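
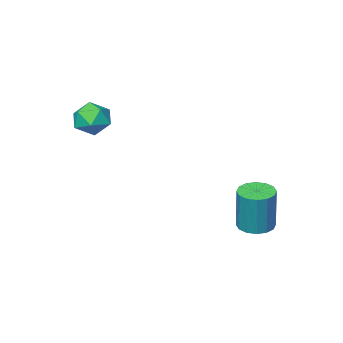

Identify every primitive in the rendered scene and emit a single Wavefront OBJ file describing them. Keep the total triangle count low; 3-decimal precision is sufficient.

v 1.208 -1.617 1.027
v 1.735 -1.989 0.393
v 1.505 -2.731 1.927
v 2.032 -3.103 1.293
v 2.288 -2.338 1.701
v 2.104 -1.649 1.145
v 1.136 -3.071 1.175
v 0.952 -2.382 0.619
v 1.69 -2.888 0.484
v 2.402 -2.434 0.81
v 0.838 -2.286 1.51
v 1.55 -1.832 1.836
v -2.965 2.517 -4.117
v -2.181 2.454 -4.182
v -1.99 2.719 -2.128
v -2.775 2.783 -2.063
v -2.259 2.853 -4.226
v -2.068 3.118 -2.172
v -2.526 3.162 -4.241
v -2.335 3.427 -2.187
v -2.911 3.298 -4.223
v -2.72 3.564 -2.169
v -3.311 3.225 -4.176
v -3.12 3.491 -2.122
v -3.618 2.963 -4.114
v -3.427 3.228 -2.06
v -3.75 2.581 -4.052
v -3.559 2.846 -1.998
v -3.672 2.182 -4.008
v -3.481 2.447 -1.954
v -3.405 1.873 -3.993
v -3.214 2.138 -1.939
v -3.02 1.736 -4.011
v -2.829 2.002 -1.957
v -2.62 1.809 -4.058
v -2.429 2.075 -2.004
v -2.313 2.072 -4.12
v -2.122 2.337 -2.066
f 1 12 6
f 1 6 2
f 1 2 8
f 1 8 11
f 1 11 12
f 2 6 10
f 6 12 5
f 12 11 3
f 11 8 7
f 8 2 9
f 4 10 5
f 4 5 3
f 4 3 7
f 4 7 9
f 4 9 10
f 5 10 6
f 3 5 12
f 7 3 11
f 9 7 8
f 10 9 2
f 14 13 17
f 14 17 15
f 15 17 18
f 15 18 16
f 17 13 19
f 17 19 18
f 18 19 20
f 18 20 16
f 19 13 21
f 19 21 20
f 20 21 22
f 20 22 16
f 21 13 23
f 21 23 22
f 22 23 24
f 22 24 16
f 23 13 25
f 23 25 24
f 24 25 26
f 24 26 16
f 25 13 27
f 25 27 26
f 26 27 28
f 26 28 16
f 27 13 29
f 27 29 28
f 28 29 30
f 28 30 16
f 29 13 31
f 29 31 30
f 30 31 32
f 30 32 16
f 31 13 33
f 31 33 32
f 32 33 34
f 32 34 16
f 33 13 35
f 33 35 34
f 34 35 36
f 34 36 16
f 35 13 37
f 35 37 36
f 36 37 38
f 36 38 16
f 37 13 14
f 37 14 38
f 38 14 15
f 38 15 16



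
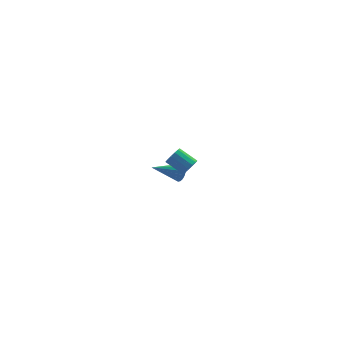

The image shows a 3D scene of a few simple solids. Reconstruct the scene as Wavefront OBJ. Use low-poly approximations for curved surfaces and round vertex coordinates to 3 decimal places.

v 2.58 -4.23 2.874
v 2.835 -4.378 3.374
v 1.995 -3.758 3.986
v 1.74 -3.61 3.486
v 2.966 -4.12 3.293
v 2.126 -3.5 3.905
v 2.994 -3.892 3.1
v 2.154 -3.272 3.712
v 2.911 -3.755 2.846
v 2.071 -3.134 3.458
v 2.739 -3.744 2.6
v 1.899 -3.124 3.212
v 2.525 -3.864 2.427
v 1.685 -3.244 3.039
v 2.325 -4.082 2.374
v 1.485 -3.462 2.986
v 2.194 -4.34 2.455
v 1.354 -3.72 3.067
v 2.166 -4.568 2.648
v 1.326 -3.948 3.26
v 2.249 -4.706 2.902
v 1.409 -4.085 3.514
v 2.421 -4.716 3.148
v 1.581 -4.096 3.76
v 2.635 -4.596 3.321
v 1.795 -3.976 3.933
v 3.226 3.859 -3.322
v 3.502 3.651 -2.771
v 1.534 3.641 -2.558
v 3.484 3.937 -2.73
v 3.414 4.207 -2.806
v 3.308 4.409 -2.984
v 3.185 4.501 -3.23
v 3.071 4.467 -3.493
v 2.987 4.312 -3.723
v 2.951 4.067 -3.873
v 2.969 3.781 -3.914
v 3.039 3.511 -3.838
v 3.145 3.31 -3.66
v 3.268 3.217 -3.414
v 3.382 3.252 -3.151
v 3.466 3.407 -2.921
f 2 1 5
f 2 5 3
f 3 5 6
f 3 6 4
f 5 1 7
f 5 7 6
f 6 7 8
f 6 8 4
f 7 1 9
f 7 9 8
f 8 9 10
f 8 10 4
f 9 1 11
f 9 11 10
f 10 11 12
f 10 12 4
f 11 1 13
f 11 13 12
f 12 13 14
f 12 14 4
f 13 1 15
f 13 15 14
f 14 15 16
f 14 16 4
f 15 1 17
f 15 17 16
f 16 17 18
f 16 18 4
f 17 1 19
f 17 19 18
f 18 19 20
f 18 20 4
f 19 1 21
f 19 21 20
f 20 21 22
f 20 22 4
f 21 1 23
f 21 23 22
f 22 23 24
f 22 24 4
f 23 1 25
f 23 25 24
f 24 25 26
f 24 26 4
f 25 1 2
f 25 2 26
f 26 2 3
f 26 3 4
f 28 27 30
f 28 30 29
f 30 27 31
f 30 31 29
f 31 27 32
f 31 32 29
f 32 27 33
f 32 33 29
f 33 27 34
f 33 34 29
f 34 27 35
f 34 35 29
f 35 27 36
f 35 36 29
f 36 27 37
f 36 37 29
f 37 27 38
f 37 38 29
f 38 27 39
f 38 39 29
f 39 27 40
f 39 40 29
f 40 27 41
f 40 41 29
f 41 27 42
f 41 42 29
f 42 27 28
f 42 28 29



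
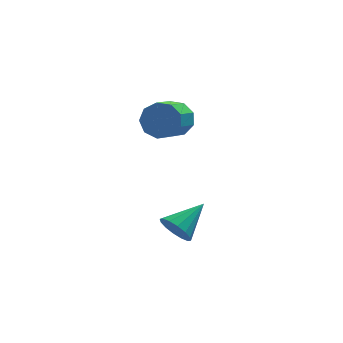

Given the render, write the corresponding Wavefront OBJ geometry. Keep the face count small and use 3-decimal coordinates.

v -2.241 -0.992 -0.486
v -1.763 -1.092 -1.132
v -0.939 -0.148 0.346
v -1.958 -0.727 -1.197
v -2.229 -0.433 -1.071
v -2.504 -0.289 -0.789
v -2.707 -0.333 -0.425
v -2.786 -0.554 -0.077
v -2.718 -0.892 0.161
v -2.523 -1.258 0.226
v -2.252 -1.552 0.1
v -1.978 -1.696 -0.183
v -1.774 -1.652 -0.546
v -1.695 -1.431 -0.894
v -1.343 4.495 2.656
v -0.882 4.642 3.462
v -1.636 3.452 4.11
v -2.097 3.305 3.304
v -1.427 4.983 3.455
v -2.181 3.793 4.103
v -1.933 5.096 3.074
v -2.686 3.906 3.722
v -2.163 4.927 2.498
v -2.916 3.738 3.146
v -2.009 4.556 1.995
v -2.762 3.367 2.643
v -1.544 4.157 1.802
v -2.297 2.967 2.45
v -0.985 3.915 2.009
v -1.738 2.726 2.657
v -0.594 3.945 2.518
v -1.347 2.755 3.166
v -0.553 4.232 3.092
v -1.306 3.042 3.74
f 2 1 4
f 2 4 3
f 4 1 5
f 4 5 3
f 5 1 6
f 5 6 3
f 6 1 7
f 6 7 3
f 7 1 8
f 7 8 3
f 8 1 9
f 8 9 3
f 9 1 10
f 9 10 3
f 10 1 11
f 10 11 3
f 11 1 12
f 11 12 3
f 12 1 13
f 12 13 3
f 13 1 14
f 13 14 3
f 14 1 2
f 14 2 3
f 16 15 19
f 16 19 17
f 17 19 20
f 17 20 18
f 19 15 21
f 19 21 20
f 20 21 22
f 20 22 18
f 21 15 23
f 21 23 22
f 22 23 24
f 22 24 18
f 23 15 25
f 23 25 24
f 24 25 26
f 24 26 18
f 25 15 27
f 25 27 26
f 26 27 28
f 26 28 18
f 27 15 29
f 27 29 28
f 28 29 30
f 28 30 18
f 29 15 31
f 29 31 30
f 30 31 32
f 30 32 18
f 31 15 33
f 31 33 32
f 32 33 34
f 32 34 18
f 33 15 16
f 33 16 34
f 34 16 17
f 34 17 18



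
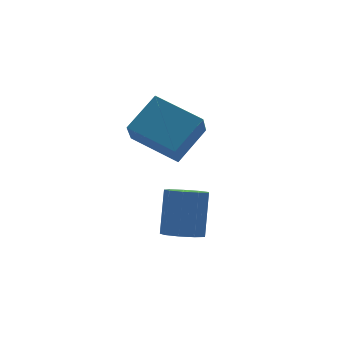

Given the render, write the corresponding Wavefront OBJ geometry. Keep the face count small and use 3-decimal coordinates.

v -0.813 -3.501 -4.513
v -0.381 -3.28 -4.772
v 0.005 -2.738 -3.666
v -0.427 -2.959 -3.407
v -0.673 -3.044 -4.785
v -0.288 -2.502 -3.68
v -1.031 -3.022 -4.671
v -0.646 -2.48 -3.566
v -1.287 -3.224 -4.483
v -0.902 -2.682 -3.378
v -1.321 -3.555 -4.309
v -0.935 -3.014 -3.203
v -1.117 -3.862 -4.23
v -0.731 -3.32 -3.125
v -0.77 -3.999 -4.283
v -0.385 -3.457 -3.178
v -0.444 -3.903 -4.444
v -0.059 -3.362 -3.339
v -0.29 -3.619 -4.637
v 0.095 -3.078 -3.531
v -0.419 -2.477 -2.667
v -0.784 -3.018 -1.897
v -1.137 -1.38 -2.237
v -1.502 -1.921 -1.466
v 0.502 -2.139 -1.994
v 0.137 -2.68 -1.223
v -0.216 -1.042 -1.563
v -0.581 -1.583 -0.793
f 2 1 5
f 2 5 3
f 3 5 6
f 3 6 4
f 5 1 7
f 5 7 6
f 6 7 8
f 6 8 4
f 7 1 9
f 7 9 8
f 8 9 10
f 8 10 4
f 9 1 11
f 9 11 10
f 10 11 12
f 10 12 4
f 11 1 13
f 11 13 12
f 12 13 14
f 12 14 4
f 13 1 15
f 13 15 14
f 14 15 16
f 14 16 4
f 15 1 17
f 15 17 16
f 16 17 18
f 16 18 4
f 17 1 19
f 17 19 18
f 18 19 20
f 18 20 4
f 19 1 2
f 19 2 20
f 20 2 3
f 20 3 4
f 22 24 21
f 25 22 21
f 21 24 23
f 23 25 21
f 22 28 24
f 26 22 25
f 26 28 22
f 24 28 23
f 27 25 23
f 23 28 27
f 27 26 25
f 28 26 27



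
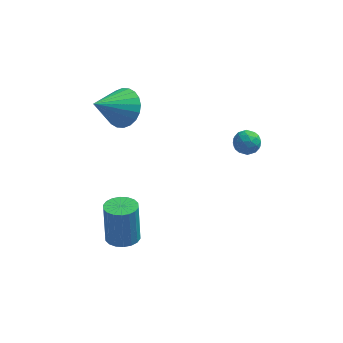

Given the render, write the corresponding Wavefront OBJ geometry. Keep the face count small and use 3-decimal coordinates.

v -2.132 -1.134 -4.873
v -1.686 -1.78 -4.719
v -1.782 -1.372 -2.733
v -2.228 -0.726 -2.887
v -1.442 -1.524 -4.76
v -1.539 -1.116 -2.773
v -1.335 -1.19 -4.823
v -1.432 -0.782 -2.837
v -1.386 -0.845 -4.896
v -1.482 -0.438 -2.91
v -1.584 -0.558 -4.965
v -1.681 -0.15 -2.979
v -1.891 -0.384 -5.015
v -1.988 0.023 -3.029
v -2.246 -0.359 -5.038
v -2.342 0.048 -3.051
v -2.578 -0.488 -5.027
v -2.674 -0.08 -3.041
v -2.821 -0.744 -4.987
v -2.918 -0.336 -3
v -2.928 -1.078 -4.923
v -3.025 -0.67 -2.937
v -2.878 -1.422 -4.85
v -2.974 -1.015 -2.864
v -2.679 -1.71 -4.781
v -2.776 -1.302 -2.795
v -2.372 -1.883 -4.731
v -2.469 -1.476 -2.745
v -2.018 -1.908 -4.709
v -2.114 -1.501 -2.722
v -2.432 3.015 0.625
v -1.699 3.066 1.403
v -3.648 2.025 1.835
v -1.916 3.416 1.472
v -2.211 3.705 1.412
v -2.54 3.889 1.233
v -2.852 3.94 0.961
v -3.101 3.85 0.637
v -3.247 3.633 0.312
v -3.27 3.322 0.035
v -3.165 2.964 -0.153
v -2.949 2.614 -0.222
v -2.654 2.325 -0.162
v -2.325 2.141 0.018
v -2.012 2.09 0.29
v -1.764 2.179 0.613
v -1.617 2.397 0.938
v -1.594 2.708 1.216
v 3.063 1.013 0.423
v 3.293 1.26 1.005
v 3.207 0 0.795
v 3.437 0.247 1.377
v 2.788 0.318 1.214
v 2.699 0.944 0.985
v 3.801 0.316 0.815
v 3.712 0.942 0.586
v 3.749 0.829 1.248
v 3.123 0.83 1.495
v 3.377 0.43 0.305
v 2.751 0.431 0.552
v 3.165 1.226 0.681
v 3.335 0.034 1.119
v 2.953 0.076 1.023
v 3.088 0.221 1.365
v 2.816 1.04 0.669
v 2.951 1.185 1.012
v 2.655 0.631 1.135
v 3.549 0.075 0.788
v 3.684 0.22 1.131
v 3.412 1.039 0.435
v 3.547 1.184 0.777
v 3.845 0.629 0.665
v 3.569 1.117 1.166
v 3.653 0.522 1.385
v 3.867 0.562 1.055
v 3.815 0.93 0.92
v 3.201 1.118 1.311
v 3.285 0.522 1.53
v 2.904 0.564 1.434
v 2.851 0.932 1.299
v 3.469 0.864 1.454
v 3.215 0.738 0.27
v 3.299 0.142 0.489
v 3.649 0.328 0.501
v 3.596 0.696 0.366
v 2.847 0.738 0.415
v 2.931 0.143 0.634
v 2.685 0.33 0.88
v 2.633 0.698 0.745
v 3.031 0.396 0.346
f 2 1 5
f 2 5 3
f 3 5 6
f 3 6 4
f 5 1 7
f 5 7 6
f 6 7 8
f 6 8 4
f 7 1 9
f 7 9 8
f 8 9 10
f 8 10 4
f 9 1 11
f 9 11 10
f 10 11 12
f 10 12 4
f 11 1 13
f 11 13 12
f 12 13 14
f 12 14 4
f 13 1 15
f 13 15 14
f 14 15 16
f 14 16 4
f 15 1 17
f 15 17 16
f 16 17 18
f 16 18 4
f 17 1 19
f 17 19 18
f 18 19 20
f 18 20 4
f 19 1 21
f 19 21 20
f 20 21 22
f 20 22 4
f 21 1 23
f 21 23 22
f 22 23 24
f 22 24 4
f 23 1 25
f 23 25 24
f 24 25 26
f 24 26 4
f 25 1 27
f 25 27 26
f 26 27 28
f 26 28 4
f 27 1 29
f 27 29 28
f 28 29 30
f 28 30 4
f 29 1 2
f 29 2 30
f 30 2 3
f 30 3 4
f 32 31 34
f 32 34 33
f 34 31 35
f 34 35 33
f 35 31 36
f 35 36 33
f 36 31 37
f 36 37 33
f 37 31 38
f 37 38 33
f 38 31 39
f 38 39 33
f 39 31 40
f 39 40 33
f 40 31 41
f 40 41 33
f 41 31 42
f 41 42 33
f 42 31 43
f 42 43 33
f 43 31 44
f 43 44 33
f 44 31 45
f 44 45 33
f 45 31 46
f 45 46 33
f 46 31 47
f 46 47 33
f 47 31 48
f 47 48 33
f 48 31 32
f 48 32 33
f 49 86 65
f 86 60 89
f 65 89 54
f 86 89 65
f 49 65 61
f 65 54 66
f 61 66 50
f 65 66 61
f 49 61 70
f 61 50 71
f 70 71 56
f 61 71 70
f 49 70 82
f 70 56 85
f 82 85 59
f 70 85 82
f 49 82 86
f 82 59 90
f 86 90 60
f 82 90 86
f 50 66 77
f 66 54 80
f 77 80 58
f 66 80 77
f 54 89 67
f 89 60 88
f 67 88 53
f 89 88 67
f 60 90 87
f 90 59 83
f 87 83 51
f 90 83 87
f 59 85 84
f 85 56 72
f 84 72 55
f 85 72 84
f 56 71 76
f 71 50 73
f 76 73 57
f 71 73 76
f 52 78 64
f 78 58 79
f 64 79 53
f 78 79 64
f 52 64 62
f 64 53 63
f 62 63 51
f 64 63 62
f 52 62 69
f 62 51 68
f 69 68 55
f 62 68 69
f 52 69 74
f 69 55 75
f 74 75 57
f 69 75 74
f 52 74 78
f 74 57 81
f 78 81 58
f 74 81 78
f 53 79 67
f 79 58 80
f 67 80 54
f 79 80 67
f 51 63 87
f 63 53 88
f 87 88 60
f 63 88 87
f 55 68 84
f 68 51 83
f 84 83 59
f 68 83 84
f 57 75 76
f 75 55 72
f 76 72 56
f 75 72 76
f 58 81 77
f 81 57 73
f 77 73 50
f 81 73 77



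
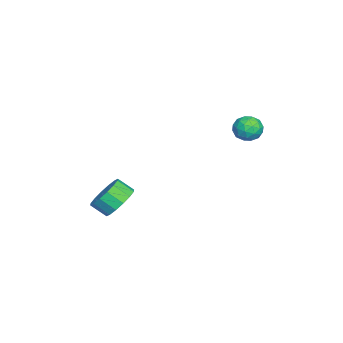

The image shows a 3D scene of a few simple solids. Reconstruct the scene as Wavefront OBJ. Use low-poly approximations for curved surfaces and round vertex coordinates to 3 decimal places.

v 0.281 2.836 1.339
v 1.048 2.822 1.524
v 0.332 1.598 1.036
v 1.099 1.584 1.221
v 0.558 1.674 1.788
v 0.527 2.439 1.975
v 0.853 1.981 0.585
v 0.822 2.746 0.772
v 1.401 2.294 1.057
v 1.219 2.104 1.801
v 0.161 2.316 0.759
v -0.021 2.126 1.503
v 0.66 2.938 1.458
v 0.72 1.482 1.102
v 0.402 1.535 1.435
v 0.853 1.527 1.543
v 0.354 2.713 1.724
v 0.805 2.705 1.832
v 0.517 2.03 1.987
v 0.575 1.715 0.728
v 1.026 1.707 0.836
v 0.527 2.893 1.017
v 0.978 2.885 1.125
v 0.863 2.39 0.573
v 1.319 2.619 1.293
v 1.348 1.891 1.114
v 1.204 2.124 0.741
v 1.186 2.574 0.851
v 1.211 2.508 1.73
v 1.241 1.78 1.551
v 0.924 1.833 1.885
v 0.905 2.283 1.995
v 1.419 2.197 1.455
v 0.139 2.64 1.009
v 0.169 1.912 0.83
v 0.475 2.137 0.565
v 0.456 2.587 0.675
v 0.032 2.529 1.446
v 0.061 1.801 1.267
v 0.194 1.846 1.709
v 0.176 2.296 1.819
v -0.039 2.223 1.105
v 2.607 -3.495 -3.314
v 3.016 -2.938 -2.576
v 2.961 -3.728 -1.949
v 2.553 -4.285 -2.686
v 2.5 -2.866 -2.531
v 2.445 -3.656 -1.904
v 2.013 -2.962 -2.695
v 1.958 -3.752 -2.068
v 1.685 -3.201 -3.024
v 1.63 -3.991 -2.397
v 1.605 -3.519 -3.432
v 1.55 -4.309 -2.805
v 1.793 -3.831 -3.807
v 1.738 -4.62 -3.18
v 2.199 -4.052 -4.051
v 2.144 -4.842 -3.424
v 2.715 -4.124 -4.096
v 2.66 -4.914 -3.469
v 3.202 -4.028 -3.932
v 3.147 -4.818 -3.305
v 3.53 -3.789 -3.603
v 3.475 -4.579 -2.976
v 3.61 -3.471 -3.195
v 3.555 -4.261 -2.568
v 3.422 -3.16 -2.82
v 3.367 -3.949 -2.193
f 1 38 17
f 38 12 41
f 17 41 6
f 38 41 17
f 1 17 13
f 17 6 18
f 13 18 2
f 17 18 13
f 1 13 22
f 13 2 23
f 22 23 8
f 13 23 22
f 1 22 34
f 22 8 37
f 34 37 11
f 22 37 34
f 1 34 38
f 34 11 42
f 38 42 12
f 34 42 38
f 2 18 29
f 18 6 32
f 29 32 10
f 18 32 29
f 6 41 19
f 41 12 40
f 19 40 5
f 41 40 19
f 12 42 39
f 42 11 35
f 39 35 3
f 42 35 39
f 11 37 36
f 37 8 24
f 36 24 7
f 37 24 36
f 8 23 28
f 23 2 25
f 28 25 9
f 23 25 28
f 4 30 16
f 30 10 31
f 16 31 5
f 30 31 16
f 4 16 14
f 16 5 15
f 14 15 3
f 16 15 14
f 4 14 21
f 14 3 20
f 21 20 7
f 14 20 21
f 4 21 26
f 21 7 27
f 26 27 9
f 21 27 26
f 4 26 30
f 26 9 33
f 30 33 10
f 26 33 30
f 5 31 19
f 31 10 32
f 19 32 6
f 31 32 19
f 3 15 39
f 15 5 40
f 39 40 12
f 15 40 39
f 7 20 36
f 20 3 35
f 36 35 11
f 20 35 36
f 9 27 28
f 27 7 24
f 28 24 8
f 27 24 28
f 10 33 29
f 33 9 25
f 29 25 2
f 33 25 29
f 44 43 47
f 44 47 45
f 45 47 48
f 45 48 46
f 47 43 49
f 47 49 48
f 48 49 50
f 48 50 46
f 49 43 51
f 49 51 50
f 50 51 52
f 50 52 46
f 51 43 53
f 51 53 52
f 52 53 54
f 52 54 46
f 53 43 55
f 53 55 54
f 54 55 56
f 54 56 46
f 55 43 57
f 55 57 56
f 56 57 58
f 56 58 46
f 57 43 59
f 57 59 58
f 58 59 60
f 58 60 46
f 59 43 61
f 59 61 60
f 60 61 62
f 60 62 46
f 61 43 63
f 61 63 62
f 62 63 64
f 62 64 46
f 63 43 65
f 63 65 64
f 64 65 66
f 64 66 46
f 65 43 67
f 65 67 66
f 66 67 68
f 66 68 46
f 67 43 44
f 67 44 68
f 68 44 45
f 68 45 46



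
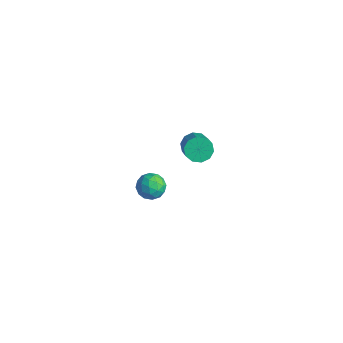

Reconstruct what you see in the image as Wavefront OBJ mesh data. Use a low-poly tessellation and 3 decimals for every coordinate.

v -2.126 0.341 -1.569
v -1.538 0.141 -1.681
v -2.482 -0.321 -2.259
v -1.894 -0.521 -2.371
v -2.171 -0.648 -1.818
v -1.951 -0.238 -1.392
v -2.069 0.058 -2.548
v -1.849 0.468 -2.122
v -1.503 -0.034 -2.286
v -1.566 -0.47 -1.834
v -2.454 0.29 -2.106
v -2.517 -0.146 -1.654
v -1.801 0.3 -1.564
v -2.219 -0.48 -2.376
v -2.382 -0.554 -2.051
v -2.036 -0.671 -2.116
v -2.044 0.077 -1.395
v -1.698 -0.041 -1.46
v -2.07 -0.505 -1.541
v -2.322 -0.139 -2.48
v -1.976 -0.257 -2.545
v -1.984 0.491 -1.824
v -1.638 0.374 -1.889
v -1.95 0.325 -2.399
v -1.435 0.079 -1.985
v -1.644 -0.311 -2.391
v -1.746 0.03 -2.495
v -1.617 0.271 -2.245
v -1.472 -0.177 -1.72
v -1.681 -0.567 -2.126
v -1.844 -0.641 -1.801
v -1.714 -0.4 -1.55
v -1.451 -0.28 -2.076
v -2.339 0.387 -1.814
v -2.548 -0.003 -2.22
v -2.306 0.22 -2.39
v -2.176 0.461 -2.139
v -2.376 0.131 -1.549
v -2.585 -0.259 -1.955
v -2.403 -0.451 -1.695
v -2.274 -0.21 -1.445
v -2.569 0.1 -1.864
v 0.295 0.226 2.539
v 0.7 0.408 2.215
v 1.531 -0.084 2.977
v 1.125 -0.266 3.301
v 0.632 0.65 2.445
v 1.463 0.158 3.207
v 0.436 0.729 2.71
v 1.266 0.237 3.472
v 0.185 0.617 2.91
v 1.016 0.125 3.672
v -0.024 0.355 2.969
v 0.807 -0.137 3.731
v -0.111 0.044 2.863
v 0.72 -0.448 3.625
v -0.043 -0.198 2.633
v 0.788 -0.69 3.395
v 0.154 -0.277 2.368
v 0.984 -0.769 3.13
v 0.404 -0.165 2.168
v 1.235 -0.657 2.93
v 0.613 0.097 2.109
v 1.444 -0.395 2.871
f 1 38 17
f 38 12 41
f 17 41 6
f 38 41 17
f 1 17 13
f 17 6 18
f 13 18 2
f 17 18 13
f 1 13 22
f 13 2 23
f 22 23 8
f 13 23 22
f 1 22 34
f 22 8 37
f 34 37 11
f 22 37 34
f 1 34 38
f 34 11 42
f 38 42 12
f 34 42 38
f 2 18 29
f 18 6 32
f 29 32 10
f 18 32 29
f 6 41 19
f 41 12 40
f 19 40 5
f 41 40 19
f 12 42 39
f 42 11 35
f 39 35 3
f 42 35 39
f 11 37 36
f 37 8 24
f 36 24 7
f 37 24 36
f 8 23 28
f 23 2 25
f 28 25 9
f 23 25 28
f 4 30 16
f 30 10 31
f 16 31 5
f 30 31 16
f 4 16 14
f 16 5 15
f 14 15 3
f 16 15 14
f 4 14 21
f 14 3 20
f 21 20 7
f 14 20 21
f 4 21 26
f 21 7 27
f 26 27 9
f 21 27 26
f 4 26 30
f 26 9 33
f 30 33 10
f 26 33 30
f 5 31 19
f 31 10 32
f 19 32 6
f 31 32 19
f 3 15 39
f 15 5 40
f 39 40 12
f 15 40 39
f 7 20 36
f 20 3 35
f 36 35 11
f 20 35 36
f 9 27 28
f 27 7 24
f 28 24 8
f 27 24 28
f 10 33 29
f 33 9 25
f 29 25 2
f 33 25 29
f 44 43 47
f 44 47 45
f 45 47 48
f 45 48 46
f 47 43 49
f 47 49 48
f 48 49 50
f 48 50 46
f 49 43 51
f 49 51 50
f 50 51 52
f 50 52 46
f 51 43 53
f 51 53 52
f 52 53 54
f 52 54 46
f 53 43 55
f 53 55 54
f 54 55 56
f 54 56 46
f 55 43 57
f 55 57 56
f 56 57 58
f 56 58 46
f 57 43 59
f 57 59 58
f 58 59 60
f 58 60 46
f 59 43 61
f 59 61 60
f 60 61 62
f 60 62 46
f 61 43 63
f 61 63 62
f 62 63 64
f 62 64 46
f 63 43 44
f 63 44 64
f 64 44 45
f 64 45 46



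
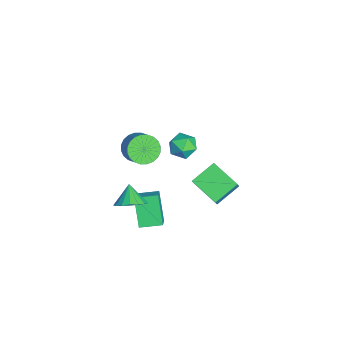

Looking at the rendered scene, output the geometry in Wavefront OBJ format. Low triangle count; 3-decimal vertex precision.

v 0.831 -3.304 -4.072
v -0.344 -3.515 -2.443
v 0.845 -1.947 -3.887
v -0.33 -2.158 -2.258
v 1.75 -3.402 -3.422
v 0.575 -3.613 -1.793
v 1.764 -2.045 -3.237
v 0.589 -2.256 -1.608
v -4.257 -3.258 -2.163
v -3.63 -3.116 -2.955
v -2.617 -2.759 -2.089
v -3.243 -2.902 -1.297
v -3.79 -2.753 -2.917
v -2.777 -2.397 -2.05
v -4.022 -2.468 -2.764
v -3.008 -2.111 -1.897
v -4.289 -2.303 -2.519
v -3.275 -1.946 -1.653
v -4.551 -2.283 -2.22
v -3.538 -1.927 -1.354
v -4.768 -2.412 -1.913
v -3.755 -2.056 -1.047
v -4.908 -2.67 -1.644
v -3.895 -2.313 -0.777
v -4.948 -3.017 -1.453
v -3.935 -2.66 -0.587
v -4.883 -3.401 -1.371
v -3.87 -3.044 -0.505
v -4.723 -3.763 -1.41
v -3.71 -3.407 -0.543
v -4.492 -4.049 -1.563
v -3.478 -3.692 -0.696
v -4.225 -4.214 -1.807
v -3.211 -3.857 -0.941
v -3.962 -4.233 -2.106
v -2.949 -3.877 -1.24
v -3.745 -4.104 -2.413
v -2.732 -3.748 -1.547
v -3.605 -3.847 -2.683
v -2.592 -3.49 -1.816
v -3.565 -3.5 -2.873
v -2.552 -3.143 -2.007
v 1.017 -0.275 3.127
v 1.566 -0.164 3.837
v 0.674 -1.616 3.603
v 1.223 -1.505 4.313
v 0.458 -1.025 4.253
v 0.67 -0.197 3.959
v 1.57 -1.583 3.481
v 1.782 -0.755 3.187
v 1.907 -0.972 4.056
v 1.221 -0.628 4.533
v 1.019 -1.152 2.907
v 0.333 -0.808 3.384
v 3.849 -3.872 1.409
v 4.444 -4.37 1.957
v 2.971 -3.928 2.311
v 4.53 -3.937 2.067
v 4.46 -3.49 2.027
v 4.25 -3.13 1.845
v 3.948 -2.94 1.563
v 3.623 -2.964 1.246
v 3.35 -3.196 0.966
v 3.191 -3.583 0.787
v 3.183 -4.036 0.751
v 3.327 -4.451 0.866
v 3.591 -4.735 1.105
v 3.914 -4.82 1.413
v 4.222 -4.688 1.721
v 0.42 1.119 -2.919
v -0.928 -0.147 -2.241
v -0.415 2.429 -2.134
v -1.763 1.163 -1.457
v 0.963 0.977 -2.103
v -0.385 -0.289 -1.426
v 0.128 2.287 -1.319
v -1.22 1.021 -0.641
f 2 4 1
f 5 2 1
f 1 4 3
f 3 5 1
f 2 8 4
f 6 2 5
f 6 8 2
f 4 8 3
f 7 5 3
f 3 8 7
f 7 6 5
f 8 6 7
f 10 9 13
f 10 13 11
f 11 13 14
f 11 14 12
f 13 9 15
f 13 15 14
f 14 15 16
f 14 16 12
f 15 9 17
f 15 17 16
f 16 17 18
f 16 18 12
f 17 9 19
f 17 19 18
f 18 19 20
f 18 20 12
f 19 9 21
f 19 21 20
f 20 21 22
f 20 22 12
f 21 9 23
f 21 23 22
f 22 23 24
f 22 24 12
f 23 9 25
f 23 25 24
f 24 25 26
f 24 26 12
f 25 9 27
f 25 27 26
f 26 27 28
f 26 28 12
f 27 9 29
f 27 29 28
f 28 29 30
f 28 30 12
f 29 9 31
f 29 31 30
f 30 31 32
f 30 32 12
f 31 9 33
f 31 33 32
f 32 33 34
f 32 34 12
f 33 9 35
f 33 35 34
f 34 35 36
f 34 36 12
f 35 9 37
f 35 37 36
f 36 37 38
f 36 38 12
f 37 9 39
f 37 39 38
f 38 39 40
f 38 40 12
f 39 9 41
f 39 41 40
f 40 41 42
f 40 42 12
f 41 9 10
f 41 10 42
f 42 10 11
f 42 11 12
f 43 54 48
f 43 48 44
f 43 44 50
f 43 50 53
f 43 53 54
f 44 48 52
f 48 54 47
f 54 53 45
f 53 50 49
f 50 44 51
f 46 52 47
f 46 47 45
f 46 45 49
f 46 49 51
f 46 51 52
f 47 52 48
f 45 47 54
f 49 45 53
f 51 49 50
f 52 51 44
f 56 55 58
f 56 58 57
f 58 55 59
f 58 59 57
f 59 55 60
f 59 60 57
f 60 55 61
f 60 61 57
f 61 55 62
f 61 62 57
f 62 55 63
f 62 63 57
f 63 55 64
f 63 64 57
f 64 55 65
f 64 65 57
f 65 55 66
f 65 66 57
f 66 55 67
f 66 67 57
f 67 55 68
f 67 68 57
f 68 55 69
f 68 69 57
f 69 55 56
f 69 56 57
f 71 73 70
f 74 71 70
f 70 73 72
f 72 74 70
f 71 77 73
f 75 71 74
f 75 77 71
f 73 77 72
f 76 74 72
f 72 77 76
f 76 75 74
f 77 75 76



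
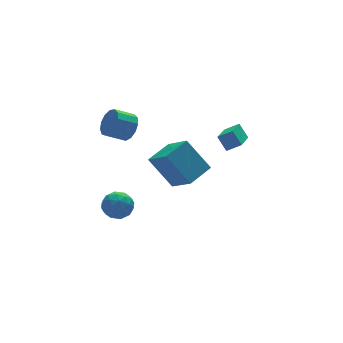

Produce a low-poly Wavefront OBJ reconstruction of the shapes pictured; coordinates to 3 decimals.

v 2.946 -3.375 1.871
v 3.583 -3.669 2.277
v 2.738 -2.855 2.576
v 3.374 -3.148 2.981
v 4.046 -1.972 1.159
v 4.682 -2.265 1.564
v 3.837 -1.451 1.863
v 4.474 -1.745 2.269
v 0.915 -1.781 -1.072
v 1.217 -3.131 -0.049
v 0.129 -0.799 0.458
v 0.432 -2.149 1.48
v 2.248 -1.231 -0.74
v 2.551 -2.581 0.282
v 1.463 -0.249 0.789
v 1.765 -1.599 1.812
v -0.56 -0.17 2.566
v -0.147 0.1 3.196
v -1.088 0.261 3.743
v -1.5 -0.01 3.114
v -0.236 0.459 2.938
v -1.176 0.62 3.485
v -0.427 0.619 2.562
v -1.368 0.779 3.11
v -0.661 0.527 2.188
v -1.601 0.688 2.735
v -0.862 0.214 1.933
v -1.803 0.375 2.481
v -0.968 -0.221 1.88
v -1.908 -0.06 2.427
v -0.943 -0.64 2.045
v -1.884 -0.479 2.592
v -0.798 -0.91 2.375
v -1.738 -0.749 2.922
v -0.576 -0.945 2.766
v -1.517 -0.784 3.313
v -0.349 -0.734 3.094
v -1.29 -0.573 3.641
v -0.19 -0.345 3.254
v -1.13 -0.184 3.801
v -1.756 0.569 -3.382
v -1.283 0.733 -2.679
v -0.617 0.107 -4.041
v -0.144 0.271 -3.338
v -0.724 -0.368 -3.329
v -1.428 -0.082 -2.922
v -0.472 0.922 -3.798
v -1.176 1.208 -3.391
v -0.49 0.951 -2.937
v -0.645 0.154 -2.647
v -1.255 0.686 -4.073
v -1.41 -0.111 -3.783
v -1.62 0.692 -2.973
v -0.28 0.148 -3.747
v -0.621 -0.227 -3.742
v -0.343 -0.131 -3.329
v -1.705 0.213 -3.115
v -1.427 0.309 -2.702
v -1.098 -0.338 -3.084
v -0.473 0.531 -4.018
v -0.195 0.627 -3.605
v -1.557 0.971 -3.391
v -1.279 1.067 -2.978
v -0.802 1.178 -3.636
v -0.875 0.916 -2.711
v -0.206 0.644 -3.099
v -0.399 1.027 -3.369
v -0.813 1.195 -3.13
v -0.967 0.447 -2.541
v -0.297 0.176 -2.928
v -0.638 -0.199 -2.923
v -1.052 -0.031 -2.683
v -0.5 0.575 -2.692
v -1.603 0.664 -3.792
v -0.933 0.393 -4.179
v -0.848 0.871 -4.037
v -1.262 1.039 -3.797
v -1.694 0.196 -3.621
v -1.025 -0.076 -4.009
v -1.087 -0.355 -3.59
v -1.501 -0.187 -3.351
v -1.4 0.265 -4.028
f 2 4 1
f 5 2 1
f 1 4 3
f 3 5 1
f 2 8 4
f 6 2 5
f 6 8 2
f 4 8 3
f 7 5 3
f 3 8 7
f 7 6 5
f 8 6 7
f 10 12 9
f 13 10 9
f 9 12 11
f 11 13 9
f 10 16 12
f 14 10 13
f 14 16 10
f 12 16 11
f 15 13 11
f 11 16 15
f 15 14 13
f 16 14 15
f 18 17 21
f 18 21 19
f 19 21 22
f 19 22 20
f 21 17 23
f 21 23 22
f 22 23 24
f 22 24 20
f 23 17 25
f 23 25 24
f 24 25 26
f 24 26 20
f 25 17 27
f 25 27 26
f 26 27 28
f 26 28 20
f 27 17 29
f 27 29 28
f 28 29 30
f 28 30 20
f 29 17 31
f 29 31 30
f 30 31 32
f 30 32 20
f 31 17 33
f 31 33 32
f 32 33 34
f 32 34 20
f 33 17 35
f 33 35 34
f 34 35 36
f 34 36 20
f 35 17 37
f 35 37 36
f 36 37 38
f 36 38 20
f 37 17 39
f 37 39 38
f 38 39 40
f 38 40 20
f 39 17 18
f 39 18 40
f 40 18 19
f 40 19 20
f 41 78 57
f 78 52 81
f 57 81 46
f 78 81 57
f 41 57 53
f 57 46 58
f 53 58 42
f 57 58 53
f 41 53 62
f 53 42 63
f 62 63 48
f 53 63 62
f 41 62 74
f 62 48 77
f 74 77 51
f 62 77 74
f 41 74 78
f 74 51 82
f 78 82 52
f 74 82 78
f 42 58 69
f 58 46 72
f 69 72 50
f 58 72 69
f 46 81 59
f 81 52 80
f 59 80 45
f 81 80 59
f 52 82 79
f 82 51 75
f 79 75 43
f 82 75 79
f 51 77 76
f 77 48 64
f 76 64 47
f 77 64 76
f 48 63 68
f 63 42 65
f 68 65 49
f 63 65 68
f 44 70 56
f 70 50 71
f 56 71 45
f 70 71 56
f 44 56 54
f 56 45 55
f 54 55 43
f 56 55 54
f 44 54 61
f 54 43 60
f 61 60 47
f 54 60 61
f 44 61 66
f 61 47 67
f 66 67 49
f 61 67 66
f 44 66 70
f 66 49 73
f 70 73 50
f 66 73 70
f 45 71 59
f 71 50 72
f 59 72 46
f 71 72 59
f 43 55 79
f 55 45 80
f 79 80 52
f 55 80 79
f 47 60 76
f 60 43 75
f 76 75 51
f 60 75 76
f 49 67 68
f 67 47 64
f 68 64 48
f 67 64 68
f 50 73 69
f 73 49 65
f 69 65 42
f 73 65 69



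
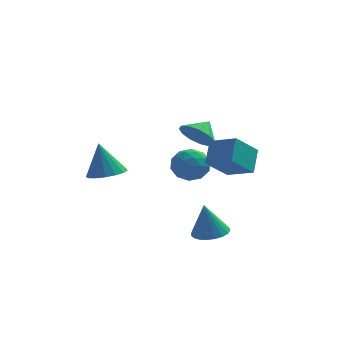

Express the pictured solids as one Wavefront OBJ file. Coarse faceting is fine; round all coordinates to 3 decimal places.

v 1.301 -2.75 1.536
v 1.425 -1.698 2.583
v 2.275 -1.708 0.373
v 2.399 -0.656 1.421
v 2.601 -3.404 2.039
v 2.725 -2.352 3.087
v 3.575 -2.362 0.877
v 3.699 -1.31 1.924
v 1.606 -3.144 -2.85
v 2.217 -2.432 -2.704
v 1.294 -3.256 -1.01
v 1.875 -2.239 -2.75
v 1.487 -2.203 -2.813
v 1.12 -2.329 -2.883
v 0.836 -2.596 -2.948
v 0.686 -2.959 -2.995
v 0.694 -3.353 -3.017
v 0.861 -3.711 -3.011
v 1.156 -3.971 -2.977
v 1.529 -4.089 -2.92
v 1.915 -4.043 -2.852
v 2.248 -3.841 -2.784
v 2.47 -3.519 -2.726
v 2.542 -3.133 -2.691
v 2.453 -2.748 -2.683
v -0.261 3.86 -0.448
v 0.762 3.812 -0.831
v -0.702 2.468 -1.449
v 0.321 2.42 -1.832
v 0.116 2.165 -0.788
v 0.388 3.025 -0.17
v -0.328 3.255 -2.11
v -0.056 4.115 -1.492
v 0.721 3.438 -1.858
v 0.995 2.764 -1.042
v -0.935 3.516 -1.238
v -0.661 2.842 -0.422
v 0.289 3.958 -0.552
v -0.229 2.322 -1.728
v -0.35 2.172 -1.115
v 0.252 2.144 -1.34
v 0.069 3.496 -0.163
v 0.67 3.467 -0.389
v 0.291 2.499 -0.363
v -0.61 2.813 -1.891
v -0.009 2.784 -2.117
v -0.192 4.136 -0.94
v 0.41 4.108 -1.165
v -0.231 3.781 -1.917
v 0.866 3.71 -1.381
v 0.607 2.892 -1.969
v 0.226 3.383 -2.132
v 0.385 3.888 -1.769
v 1.027 3.314 -0.901
v 0.768 2.496 -1.489
v 0.647 2.346 -0.876
v 0.807 2.852 -0.512
v 1.003 3.094 -1.504
v -0.708 3.784 -0.791
v -0.967 2.966 -1.379
v -0.747 3.428 -1.768
v -0.587 3.934 -1.404
v -0.547 3.388 -0.311
v -0.806 2.57 -0.899
v -0.325 2.392 -0.511
v -0.166 2.897 -0.148
v -0.943 3.186 -0.776
v 0.385 2.991 0.981
v 1.319 2.459 0.873
v 0.935 3.809 1.699
v 1.301 2.867 0.422
v 0.993 3.314 0.148
v 0.491 3.659 0.139
v -0.044 3.792 0.397
v -0.443 3.67 0.84
v -0.578 3.333 1.328
v -0.408 2.887 1.706
v 0.014 2.474 1.853
v 0.554 2.225 1.723
v 1.04 2.22 1.358
v -3.474 -2.195 0.422
v -2.937 -3.021 0.686
v -3.906 -1.885 2.278
v -2.61 -2.659 0.701
v -2.481 -2.191 0.653
v -2.579 -1.723 0.552
v -2.883 -1.364 0.421
v -3.322 -1.195 0.291
v -3.796 -1.255 0.19
v -4.196 -1.531 0.143
v -4.431 -1.958 0.16
v -4.447 -2.44 0.237
v -4.24 -2.866 0.356
v -3.857 -3.138 0.491
v -3.387 -3.194 0.61
f 2 4 1
f 5 2 1
f 1 4 3
f 3 5 1
f 2 8 4
f 6 2 5
f 6 8 2
f 4 8 3
f 7 5 3
f 3 8 7
f 7 6 5
f 8 6 7
f 10 9 12
f 10 12 11
f 12 9 13
f 12 13 11
f 13 9 14
f 13 14 11
f 14 9 15
f 14 15 11
f 15 9 16
f 15 16 11
f 16 9 17
f 16 17 11
f 17 9 18
f 17 18 11
f 18 9 19
f 18 19 11
f 19 9 20
f 19 20 11
f 20 9 21
f 20 21 11
f 21 9 22
f 21 22 11
f 22 9 23
f 22 23 11
f 23 9 24
f 23 24 11
f 24 9 25
f 24 25 11
f 25 9 10
f 25 10 11
f 26 63 42
f 63 37 66
f 42 66 31
f 63 66 42
f 26 42 38
f 42 31 43
f 38 43 27
f 42 43 38
f 26 38 47
f 38 27 48
f 47 48 33
f 38 48 47
f 26 47 59
f 47 33 62
f 59 62 36
f 47 62 59
f 26 59 63
f 59 36 67
f 63 67 37
f 59 67 63
f 27 43 54
f 43 31 57
f 54 57 35
f 43 57 54
f 31 66 44
f 66 37 65
f 44 65 30
f 66 65 44
f 37 67 64
f 67 36 60
f 64 60 28
f 67 60 64
f 36 62 61
f 62 33 49
f 61 49 32
f 62 49 61
f 33 48 53
f 48 27 50
f 53 50 34
f 48 50 53
f 29 55 41
f 55 35 56
f 41 56 30
f 55 56 41
f 29 41 39
f 41 30 40
f 39 40 28
f 41 40 39
f 29 39 46
f 39 28 45
f 46 45 32
f 39 45 46
f 29 46 51
f 46 32 52
f 51 52 34
f 46 52 51
f 29 51 55
f 51 34 58
f 55 58 35
f 51 58 55
f 30 56 44
f 56 35 57
f 44 57 31
f 56 57 44
f 28 40 64
f 40 30 65
f 64 65 37
f 40 65 64
f 32 45 61
f 45 28 60
f 61 60 36
f 45 60 61
f 34 52 53
f 52 32 49
f 53 49 33
f 52 49 53
f 35 58 54
f 58 34 50
f 54 50 27
f 58 50 54
f 69 68 71
f 69 71 70
f 71 68 72
f 71 72 70
f 72 68 73
f 72 73 70
f 73 68 74
f 73 74 70
f 74 68 75
f 74 75 70
f 75 68 76
f 75 76 70
f 76 68 77
f 76 77 70
f 77 68 78
f 77 78 70
f 78 68 79
f 78 79 70
f 79 68 80
f 79 80 70
f 80 68 69
f 80 69 70
f 82 81 84
f 82 84 83
f 84 81 85
f 84 85 83
f 85 81 86
f 85 86 83
f 86 81 87
f 86 87 83
f 87 81 88
f 87 88 83
f 88 81 89
f 88 89 83
f 89 81 90
f 89 90 83
f 90 81 91
f 90 91 83
f 91 81 92
f 91 92 83
f 92 81 93
f 92 93 83
f 93 81 94
f 93 94 83
f 94 81 95
f 94 95 83
f 95 81 82
f 95 82 83



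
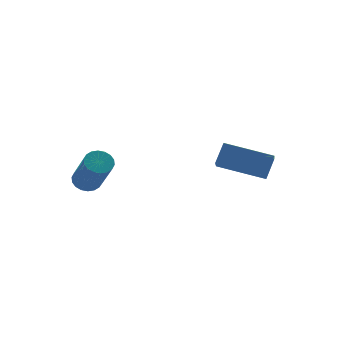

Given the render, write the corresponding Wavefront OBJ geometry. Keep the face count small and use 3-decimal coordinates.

v -2.867 4.173 0.788
v -2.289 4.128 0.77
v -2.335 2.961 2.295
v -2.913 3.007 2.312
v -2.326 4.331 0.925
v -2.372 3.164 2.449
v -2.47 4.503 1.052
v -2.516 3.337 2.577
v -2.692 4.61 1.127
v -2.739 3.443 2.652
v -2.95 4.63 1.135
v -2.996 3.464 2.659
v -3.19 4.56 1.074
v -3.237 3.394 2.598
v -3.367 4.413 0.956
v -3.414 3.247 2.481
v -3.445 4.219 0.805
v -3.491 3.052 2.33
v -3.408 4.016 0.651
v -3.454 2.849 2.175
v -3.264 3.843 0.523
v -3.31 2.677 2.048
v -3.041 3.737 0.448
v -3.088 2.57 1.973
v -2.784 3.716 0.441
v -2.83 2.55 1.965
v -2.543 3.786 0.502
v -2.59 2.62 2.026
v -2.366 3.933 0.619
v -2.413 2.767 2.144
v 0.718 0.822 2.168
v 0.229 0.049 2.813
v 1.238 1.128 2.928
v 0.748 0.354 3.573
v 2.092 -0.414 1.727
v 1.602 -1.188 2.372
v 2.611 -0.109 2.487
v 2.122 -0.882 3.132
f 2 1 5
f 2 5 3
f 3 5 6
f 3 6 4
f 5 1 7
f 5 7 6
f 6 7 8
f 6 8 4
f 7 1 9
f 7 9 8
f 8 9 10
f 8 10 4
f 9 1 11
f 9 11 10
f 10 11 12
f 10 12 4
f 11 1 13
f 11 13 12
f 12 13 14
f 12 14 4
f 13 1 15
f 13 15 14
f 14 15 16
f 14 16 4
f 15 1 17
f 15 17 16
f 16 17 18
f 16 18 4
f 17 1 19
f 17 19 18
f 18 19 20
f 18 20 4
f 19 1 21
f 19 21 20
f 20 21 22
f 20 22 4
f 21 1 23
f 21 23 22
f 22 23 24
f 22 24 4
f 23 1 25
f 23 25 24
f 24 25 26
f 24 26 4
f 25 1 27
f 25 27 26
f 26 27 28
f 26 28 4
f 27 1 29
f 27 29 28
f 28 29 30
f 28 30 4
f 29 1 2
f 29 2 30
f 30 2 3
f 30 3 4
f 32 34 31
f 35 32 31
f 31 34 33
f 33 35 31
f 32 38 34
f 36 32 35
f 36 38 32
f 34 38 33
f 37 35 33
f 33 38 37
f 37 36 35
f 38 36 37



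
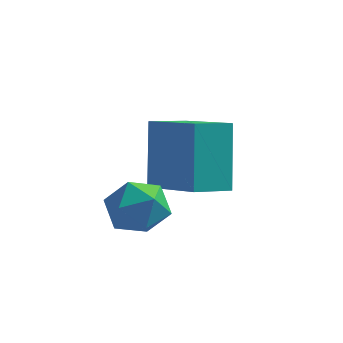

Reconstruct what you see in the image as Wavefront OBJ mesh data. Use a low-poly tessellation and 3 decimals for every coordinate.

v -2.273 1.753 -1.451
v -1.961 2.162 -2.195
v -0.899 1.518 -1.005
v -0.587 1.927 -1.749
v -1.01 2.409 -1.111
v -1.859 2.554 -1.387
v -1.001 1.126 -1.813
v -1.85 1.271 -2.089
v -1.175 1.774 -2.419
v -1.18 2.567 -1.985
v -1.68 1.113 -1.215
v -1.685 1.906 -0.781
v -0.167 2.437 -1.21
v -0.423 3.424 0.625
v -1.675 3.467 -1.975
v -1.931 4.455 -0.139
v 0.591 3.285 -1.561
v 0.335 4.273 0.275
v -0.917 4.316 -2.325
v -1.173 5.303 -0.49
f 1 12 6
f 1 6 2
f 1 2 8
f 1 8 11
f 1 11 12
f 2 6 10
f 6 12 5
f 12 11 3
f 11 8 7
f 8 2 9
f 4 10 5
f 4 5 3
f 4 3 7
f 4 7 9
f 4 9 10
f 5 10 6
f 3 5 12
f 7 3 11
f 9 7 8
f 10 9 2
f 14 16 13
f 17 14 13
f 13 16 15
f 15 17 13
f 14 20 16
f 18 14 17
f 18 20 14
f 16 20 15
f 19 17 15
f 15 20 19
f 19 18 17
f 20 18 19



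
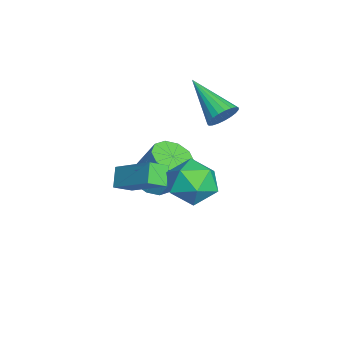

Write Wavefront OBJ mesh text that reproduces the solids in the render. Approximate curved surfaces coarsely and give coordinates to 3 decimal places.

v -2.228 3.587 1.643
v -1.856 3.65 2.233
v -3.672 2.413 2.677
v -2.033 3.881 2.248
v -2.244 4.061 2.158
v -2.452 4.159 1.98
v -2.621 4.158 1.743
v -2.722 4.059 1.488
v -2.737 3.878 1.261
v -2.665 3.647 1.099
v -2.517 3.405 1.032
v -2.319 3.195 1.07
v -2.105 3.053 1.208
v -1.912 3.004 1.42
v -1.774 3.055 1.671
v -1.715 3.198 1.918
v -1.744 3.409 2.116
v -0.842 -0.382 -0.236
v 0.303 0.927 0.924
v -1.174 0.287 -0.663
v -0.028 1.596 0.497
v -0.152 -0.436 -0.857
v 0.994 0.873 0.303
v -0.483 0.233 -1.284
v 0.662 1.542 -0.124
v 0.549 2.291 0.554
v 1.191 2.896 -0.056
v 1.849 2.044 1.676
v 2.491 2.649 1.066
v 1.675 3.099 1.598
v 0.872 3.252 0.904
v 2.168 1.688 0.716
v 1.365 1.841 0.022
v 2.191 2.524 0.044
v 1.887 3.396 0.589
v 1.153 1.544 1.031
v 0.849 2.416 1.576
v -2.561 0.906 -2.264
v -1.684 0.722 -2.348
v -1.362 1.53 -0.761
v -2.239 1.714 -0.676
v -1.779 1.218 -2.581
v -1.457 2.026 -0.994
v -2.173 1.595 -2.693
v -1.85 2.403 -1.106
v -2.714 1.709 -2.641
v -2.392 2.516 -1.053
v -3.198 1.516 -2.445
v -2.875 2.324 -0.857
v -3.438 1.09 -2.179
v -3.116 1.898 -0.592
v -3.343 0.594 -1.946
v -3.021 1.402 -0.359
v -2.95 0.217 -1.834
v -2.627 1.025 -0.247
v -2.408 0.104 -1.887
v -2.086 0.911 -0.299
v -1.925 0.296 -2.083
v -1.602 1.104 -0.495
f 2 1 4
f 2 4 3
f 4 1 5
f 4 5 3
f 5 1 6
f 5 6 3
f 6 1 7
f 6 7 3
f 7 1 8
f 7 8 3
f 8 1 9
f 8 9 3
f 9 1 10
f 9 10 3
f 10 1 11
f 10 11 3
f 11 1 12
f 11 12 3
f 12 1 13
f 12 13 3
f 13 1 14
f 13 14 3
f 14 1 15
f 14 15 3
f 15 1 16
f 15 16 3
f 16 1 17
f 16 17 3
f 17 1 2
f 17 2 3
f 19 21 18
f 22 19 18
f 18 21 20
f 20 22 18
f 19 25 21
f 23 19 22
f 23 25 19
f 21 25 20
f 24 22 20
f 20 25 24
f 24 23 22
f 25 23 24
f 26 37 31
f 26 31 27
f 26 27 33
f 26 33 36
f 26 36 37
f 27 31 35
f 31 37 30
f 37 36 28
f 36 33 32
f 33 27 34
f 29 35 30
f 29 30 28
f 29 28 32
f 29 32 34
f 29 34 35
f 30 35 31
f 28 30 37
f 32 28 36
f 34 32 33
f 35 34 27
f 39 38 42
f 39 42 40
f 40 42 43
f 40 43 41
f 42 38 44
f 42 44 43
f 43 44 45
f 43 45 41
f 44 38 46
f 44 46 45
f 45 46 47
f 45 47 41
f 46 38 48
f 46 48 47
f 47 48 49
f 47 49 41
f 48 38 50
f 48 50 49
f 49 50 51
f 49 51 41
f 50 38 52
f 50 52 51
f 51 52 53
f 51 53 41
f 52 38 54
f 52 54 53
f 53 54 55
f 53 55 41
f 54 38 56
f 54 56 55
f 55 56 57
f 55 57 41
f 56 38 58
f 56 58 57
f 57 58 59
f 57 59 41
f 58 38 39
f 58 39 59
f 59 39 40
f 59 40 41



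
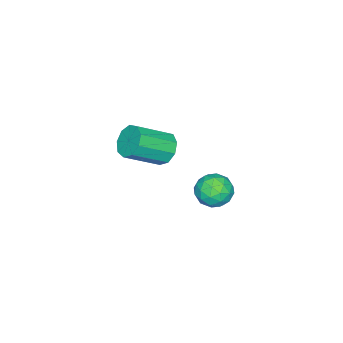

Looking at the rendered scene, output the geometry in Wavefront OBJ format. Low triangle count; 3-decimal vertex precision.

v -0.917 -1.952 -2.35
v -0.354 -1.783 -3.184
v 0.434 -2.437 -1.536
v 0.997 -2.268 -2.37
v 0.589 -1.483 -1.863
v -0.247 -1.183 -2.365
v 0.327 -3.037 -2.355
v -0.509 -2.737 -2.857
v 0.414 -2.453 -3.186
v 0.576 -1.493 -2.883
v -0.496 -2.727 -1.837
v -0.334 -1.767 -1.534
v -0.754 -1.825 -2.838
v 0.834 -2.395 -1.882
v 0.594 -1.934 -1.584
v 0.925 -1.835 -2.074
v -0.691 -1.472 -2.357
v -0.36 -1.373 -2.847
v 0.194 -1.197 -2.071
v 0.44 -2.847 -1.873
v 0.771 -2.748 -2.363
v -0.845 -2.385 -2.646
v -0.514 -2.286 -3.136
v -0.114 -3.023 -2.649
v 0.028 -2.119 -3.33
v 0.822 -2.405 -2.852
v 0.428 -2.856 -2.843
v -0.062 -2.68 -3.138
v 0.123 -1.555 -3.151
v 0.918 -1.84 -2.673
v 0.678 -1.379 -2.375
v 0.187 -1.203 -2.67
v 0.575 -1.949 -3.153
v -0.838 -2.38 -2.047
v -0.043 -2.665 -1.569
v -0.107 -3.017 -2.05
v -0.598 -2.841 -2.345
v -0.742 -1.815 -1.868
v 0.052 -2.101 -1.39
v 0.142 -1.54 -1.582
v -0.348 -1.364 -1.877
v -0.495 -2.271 -1.567
v 3.006 -3.047 2.52
v 3.28 -3.461 1.769
v 4.627 -4.528 2.85
v 4.354 -4.113 3.6
v 3.611 -2.951 1.86
v 4.959 -4.018 2.941
v 3.66 -2.485 2.26
v 5.007 -3.552 3.34
v 3.403 -2.282 2.781
v 4.75 -3.349 3.862
v 2.96 -2.437 3.18
v 4.307 -3.504 4.26
v 2.539 -2.877 3.27
v 3.886 -3.944 4.35
v 2.337 -3.396 3.009
v 3.684 -4.463 4.089
v 2.448 -3.752 2.519
v 3.795 -4.819 3.6
v 2.82 -3.778 2.029
v 4.168 -4.845 3.11
f 1 38 17
f 38 12 41
f 17 41 6
f 38 41 17
f 1 17 13
f 17 6 18
f 13 18 2
f 17 18 13
f 1 13 22
f 13 2 23
f 22 23 8
f 13 23 22
f 1 22 34
f 22 8 37
f 34 37 11
f 22 37 34
f 1 34 38
f 34 11 42
f 38 42 12
f 34 42 38
f 2 18 29
f 18 6 32
f 29 32 10
f 18 32 29
f 6 41 19
f 41 12 40
f 19 40 5
f 41 40 19
f 12 42 39
f 42 11 35
f 39 35 3
f 42 35 39
f 11 37 36
f 37 8 24
f 36 24 7
f 37 24 36
f 8 23 28
f 23 2 25
f 28 25 9
f 23 25 28
f 4 30 16
f 30 10 31
f 16 31 5
f 30 31 16
f 4 16 14
f 16 5 15
f 14 15 3
f 16 15 14
f 4 14 21
f 14 3 20
f 21 20 7
f 14 20 21
f 4 21 26
f 21 7 27
f 26 27 9
f 21 27 26
f 4 26 30
f 26 9 33
f 30 33 10
f 26 33 30
f 5 31 19
f 31 10 32
f 19 32 6
f 31 32 19
f 3 15 39
f 15 5 40
f 39 40 12
f 15 40 39
f 7 20 36
f 20 3 35
f 36 35 11
f 20 35 36
f 9 27 28
f 27 7 24
f 28 24 8
f 27 24 28
f 10 33 29
f 33 9 25
f 29 25 2
f 33 25 29
f 44 43 47
f 44 47 45
f 45 47 48
f 45 48 46
f 47 43 49
f 47 49 48
f 48 49 50
f 48 50 46
f 49 43 51
f 49 51 50
f 50 51 52
f 50 52 46
f 51 43 53
f 51 53 52
f 52 53 54
f 52 54 46
f 53 43 55
f 53 55 54
f 54 55 56
f 54 56 46
f 55 43 57
f 55 57 56
f 56 57 58
f 56 58 46
f 57 43 59
f 57 59 58
f 58 59 60
f 58 60 46
f 59 43 61
f 59 61 60
f 60 61 62
f 60 62 46
f 61 43 44
f 61 44 62
f 62 44 45
f 62 45 46



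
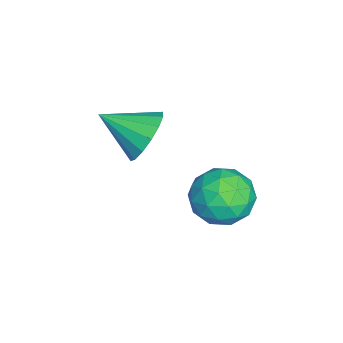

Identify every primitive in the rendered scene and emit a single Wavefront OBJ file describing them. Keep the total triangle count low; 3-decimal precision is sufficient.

v 0.259 -1.173 -0.435
v 0.979 -0.946 0.109
v 0.141 -2.547 0.295
v 0.59 -0.788 0.344
v 0.113 -0.733 0.371
v -0.326 -0.795 0.182
v -0.607 -0.959 -0.172
v -0.657 -1.18 -0.597
v -0.461 -1.4 -0.978
v -0.072 -1.558 -1.214
v 0.405 -1.613 -1.241
v 0.843 -1.551 -1.052
v 1.125 -1.387 -0.697
v 1.175 -1.165 -0.272
v 1.313 1.626 -0.976
v 2.173 1.899 -0.574
v 2.027 0.361 -1.646
v 2.887 0.634 -1.244
v 2.156 0.302 -0.668
v 1.715 1.084 -0.254
v 2.485 1.176 -1.966
v 2.044 1.958 -1.552
v 2.898 1.621 -1.186
v 2.694 1.081 -0.383
v 1.506 1.179 -1.837
v 1.302 0.639 -1.034
v 1.68 1.873 -0.717
v 2.52 0.387 -1.503
v 2.09 0.192 -1.165
v 2.595 0.352 -0.929
v 1.411 1.395 -0.528
v 1.917 1.555 -0.292
v 1.906 0.617 -0.347
v 2.283 0.705 -1.928
v 2.789 0.865 -1.692
v 1.605 1.908 -1.291
v 2.11 2.068 -1.055
v 2.294 1.643 -1.873
v 2.612 1.87 -0.84
v 3.032 1.127 -1.233
v 2.796 1.445 -1.658
v 2.536 1.905 -1.415
v 2.493 1.553 -0.368
v 2.912 0.81 -0.761
v 2.482 0.615 -0.423
v 2.223 1.074 -0.18
v 2.919 1.389 -0.728
v 1.288 1.45 -1.459
v 1.707 0.707 -1.852
v 1.977 1.186 -2.04
v 1.718 1.645 -1.797
v 1.168 1.133 -0.987
v 1.588 0.39 -1.38
v 1.664 0.355 -0.805
v 1.404 0.815 -0.562
v 1.281 0.871 -1.492
f 2 1 4
f 2 4 3
f 4 1 5
f 4 5 3
f 5 1 6
f 5 6 3
f 6 1 7
f 6 7 3
f 7 1 8
f 7 8 3
f 8 1 9
f 8 9 3
f 9 1 10
f 9 10 3
f 10 1 11
f 10 11 3
f 11 1 12
f 11 12 3
f 12 1 13
f 12 13 3
f 13 1 14
f 13 14 3
f 14 1 2
f 14 2 3
f 15 52 31
f 52 26 55
f 31 55 20
f 52 55 31
f 15 31 27
f 31 20 32
f 27 32 16
f 31 32 27
f 15 27 36
f 27 16 37
f 36 37 22
f 27 37 36
f 15 36 48
f 36 22 51
f 48 51 25
f 36 51 48
f 15 48 52
f 48 25 56
f 52 56 26
f 48 56 52
f 16 32 43
f 32 20 46
f 43 46 24
f 32 46 43
f 20 55 33
f 55 26 54
f 33 54 19
f 55 54 33
f 26 56 53
f 56 25 49
f 53 49 17
f 56 49 53
f 25 51 50
f 51 22 38
f 50 38 21
f 51 38 50
f 22 37 42
f 37 16 39
f 42 39 23
f 37 39 42
f 18 44 30
f 44 24 45
f 30 45 19
f 44 45 30
f 18 30 28
f 30 19 29
f 28 29 17
f 30 29 28
f 18 28 35
f 28 17 34
f 35 34 21
f 28 34 35
f 18 35 40
f 35 21 41
f 40 41 23
f 35 41 40
f 18 40 44
f 40 23 47
f 44 47 24
f 40 47 44
f 19 45 33
f 45 24 46
f 33 46 20
f 45 46 33
f 17 29 53
f 29 19 54
f 53 54 26
f 29 54 53
f 21 34 50
f 34 17 49
f 50 49 25
f 34 49 50
f 23 41 42
f 41 21 38
f 42 38 22
f 41 38 42
f 24 47 43
f 47 23 39
f 43 39 16
f 47 39 43



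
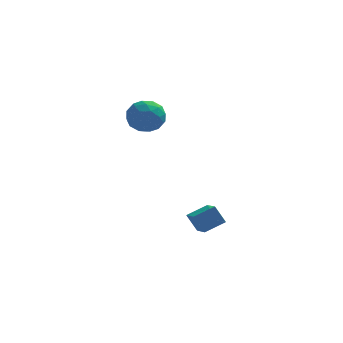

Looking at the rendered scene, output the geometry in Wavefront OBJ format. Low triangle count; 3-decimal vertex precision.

v -2.698 2.021 4.12
v -2.096 2.283 3.245
v -1.504 0.797 4.575
v -0.902 1.059 3.7
v -0.996 1.764 4.53
v -1.734 2.521 4.249
v -1.866 0.559 3.571
v -2.604 1.316 3.29
v -1.582 1.379 2.906
v -1.044 2.124 3.499
v -2.556 0.956 4.321
v -2.018 1.701 4.914
v -2.502 2.26 3.642
v -1.098 0.82 4.178
v -1.154 1.235 4.666
v -0.8 1.389 4.151
v -2.289 2.399 4.233
v -1.935 2.553 3.718
v -1.288 2.248 4.474
v -1.665 0.527 4.102
v -1.311 0.681 3.587
v -2.8 1.691 3.669
v -2.446 1.845 3.154
v -2.312 0.832 3.346
v -1.846 1.882 2.929
v -1.144 1.163 3.197
v -1.711 0.869 3.121
v -2.144 1.314 2.955
v -1.53 2.32 3.278
v -0.828 1.6 3.545
v -0.883 2.015 4.033
v -1.317 2.46 3.868
v -1.227 1.789 3.078
v -2.772 1.48 4.275
v -2.07 0.76 4.542
v -2.283 0.62 3.952
v -2.717 1.065 3.787
v -2.456 1.917 4.623
v -1.754 1.198 4.891
v -1.456 1.766 4.865
v -1.889 2.211 4.699
v -2.373 1.291 4.742
v 0.303 0.376 -2.557
v 0.728 -0.769 -2.081
v 1.336 0.952 -2.093
v 1.76 -0.193 -1.617
v 0.86 0.173 -3.543
v 1.284 -0.972 -3.067
v 1.892 0.749 -3.079
v 2.317 -0.396 -2.603
f 1 38 17
f 38 12 41
f 17 41 6
f 38 41 17
f 1 17 13
f 17 6 18
f 13 18 2
f 17 18 13
f 1 13 22
f 13 2 23
f 22 23 8
f 13 23 22
f 1 22 34
f 22 8 37
f 34 37 11
f 22 37 34
f 1 34 38
f 34 11 42
f 38 42 12
f 34 42 38
f 2 18 29
f 18 6 32
f 29 32 10
f 18 32 29
f 6 41 19
f 41 12 40
f 19 40 5
f 41 40 19
f 12 42 39
f 42 11 35
f 39 35 3
f 42 35 39
f 11 37 36
f 37 8 24
f 36 24 7
f 37 24 36
f 8 23 28
f 23 2 25
f 28 25 9
f 23 25 28
f 4 30 16
f 30 10 31
f 16 31 5
f 30 31 16
f 4 16 14
f 16 5 15
f 14 15 3
f 16 15 14
f 4 14 21
f 14 3 20
f 21 20 7
f 14 20 21
f 4 21 26
f 21 7 27
f 26 27 9
f 21 27 26
f 4 26 30
f 26 9 33
f 30 33 10
f 26 33 30
f 5 31 19
f 31 10 32
f 19 32 6
f 31 32 19
f 3 15 39
f 15 5 40
f 39 40 12
f 15 40 39
f 7 20 36
f 20 3 35
f 36 35 11
f 20 35 36
f 9 27 28
f 27 7 24
f 28 24 8
f 27 24 28
f 10 33 29
f 33 9 25
f 29 25 2
f 33 25 29
f 44 46 43
f 47 44 43
f 43 46 45
f 45 47 43
f 44 50 46
f 48 44 47
f 48 50 44
f 46 50 45
f 49 47 45
f 45 50 49
f 49 48 47
f 50 48 49



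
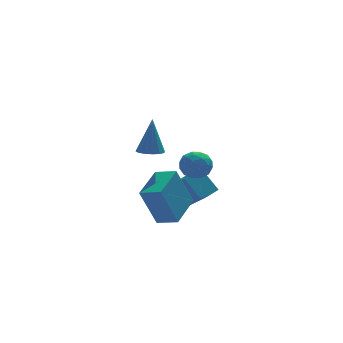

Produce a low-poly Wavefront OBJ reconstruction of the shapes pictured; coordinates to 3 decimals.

v 1.202 2.98 -3.495
v 1.34 1.73 -2.382
v 0.684 3.855 -2.448
v 0.821 2.605 -1.335
v 2.199 3.295 -3.265
v 2.336 2.045 -2.152
v 1.68 4.17 -2.218
v 1.818 2.92 -1.105
v -1.806 -0.408 2.195
v -1.178 -0.512 2.134
v -1.574 -0.052 3.965
v -1.217 -0.189 2.074
v -1.414 0.076 2.047
v -1.716 0.211 2.059
v -2.042 0.181 2.108
v -2.305 -0.007 2.18
v -2.434 -0.303 2.256
v -2.395 -0.626 2.316
v -2.198 -0.891 2.343
v -1.896 -1.026 2.331
v -1.57 -0.996 2.282
v -1.307 -0.808 2.21
v -0.095 -0.756 1.979
v 0.395 -0.755 1.361
v -0.495 -1.925 1.659
v -0.005 -1.924 1.041
v 0.285 -1.957 1.774
v 0.532 -1.235 1.971
v -0.632 -1.445 1.049
v -0.385 -0.723 1.246
v 0.063 -1.181 0.786
v 0.629 -1.497 1.234
v -0.729 -1.183 1.786
v -0.163 -1.499 2.234
v 0.185 -0.653 1.698
v -0.285 -2.027 1.322
v -0.115 -2.047 1.753
v 0.173 -2.046 1.389
v 0.266 -0.935 2.057
v 0.553 -0.934 1.693
v 0.489 -1.641 1.936
v -0.653 -1.746 1.327
v -0.366 -1.745 0.963
v -0.273 -0.634 1.631
v 0.015 -0.633 1.267
v -0.589 -1.039 1.084
v 0.278 -0.902 0.997
v 0.043 -1.589 0.809
v -0.326 -1.308 0.813
v -0.181 -0.884 0.929
v 0.611 -1.088 1.26
v 0.376 -1.775 1.072
v 0.546 -1.795 1.503
v 0.691 -1.37 1.619
v 0.416 -1.339 0.922
v -0.476 -0.905 1.948
v -0.711 -1.592 1.76
v -0.791 -1.31 1.401
v -0.646 -0.885 1.517
v -0.143 -1.091 2.211
v -0.378 -1.778 2.023
v 0.081 -1.796 2.091
v 0.226 -1.372 2.207
v -0.516 -1.341 2.098
v -1.734 -1.006 -1.945
v -2.51 -0.966 0.028
v -0.541 0.309 -1.503
v -1.317 0.35 0.47
v -1.023 -1.75 -1.65
v -1.799 -1.709 0.323
v 0.17 -0.434 -1.208
v -0.606 -0.394 0.765
f 2 4 1
f 5 2 1
f 1 4 3
f 3 5 1
f 2 8 4
f 6 2 5
f 6 8 2
f 4 8 3
f 7 5 3
f 3 8 7
f 7 6 5
f 8 6 7
f 10 9 12
f 10 12 11
f 12 9 13
f 12 13 11
f 13 9 14
f 13 14 11
f 14 9 15
f 14 15 11
f 15 9 16
f 15 16 11
f 16 9 17
f 16 17 11
f 17 9 18
f 17 18 11
f 18 9 19
f 18 19 11
f 19 9 20
f 19 20 11
f 20 9 21
f 20 21 11
f 21 9 22
f 21 22 11
f 22 9 10
f 22 10 11
f 23 60 39
f 60 34 63
f 39 63 28
f 60 63 39
f 23 39 35
f 39 28 40
f 35 40 24
f 39 40 35
f 23 35 44
f 35 24 45
f 44 45 30
f 35 45 44
f 23 44 56
f 44 30 59
f 56 59 33
f 44 59 56
f 23 56 60
f 56 33 64
f 60 64 34
f 56 64 60
f 24 40 51
f 40 28 54
f 51 54 32
f 40 54 51
f 28 63 41
f 63 34 62
f 41 62 27
f 63 62 41
f 34 64 61
f 64 33 57
f 61 57 25
f 64 57 61
f 33 59 58
f 59 30 46
f 58 46 29
f 59 46 58
f 30 45 50
f 45 24 47
f 50 47 31
f 45 47 50
f 26 52 38
f 52 32 53
f 38 53 27
f 52 53 38
f 26 38 36
f 38 27 37
f 36 37 25
f 38 37 36
f 26 36 43
f 36 25 42
f 43 42 29
f 36 42 43
f 26 43 48
f 43 29 49
f 48 49 31
f 43 49 48
f 26 48 52
f 48 31 55
f 52 55 32
f 48 55 52
f 27 53 41
f 53 32 54
f 41 54 28
f 53 54 41
f 25 37 61
f 37 27 62
f 61 62 34
f 37 62 61
f 29 42 58
f 42 25 57
f 58 57 33
f 42 57 58
f 31 49 50
f 49 29 46
f 50 46 30
f 49 46 50
f 32 55 51
f 55 31 47
f 51 47 24
f 55 47 51
f 66 68 65
f 69 66 65
f 65 68 67
f 67 69 65
f 66 72 68
f 70 66 69
f 70 72 66
f 68 72 67
f 71 69 67
f 67 72 71
f 71 70 69
f 72 70 71



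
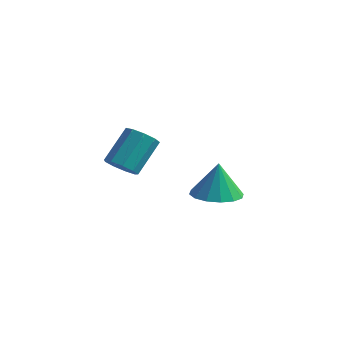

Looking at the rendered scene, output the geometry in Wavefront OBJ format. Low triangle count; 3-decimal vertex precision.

v 1.931 2.772 0.214
v 3.008 2.944 0.217
v 1.889 3.008 1.846
v 2.778 3.454 0.137
v 2.322 3.78 0.078
v 1.761 3.837 0.055
v 1.246 3.608 0.075
v 0.914 3.155 0.132
v 0.855 2.599 0.211
v 1.085 2.09 0.29
v 1.541 1.763 0.349
v 2.102 1.707 0.372
v 2.617 1.936 0.353
v 2.949 2.389 0.296
v -2.983 3.32 0.09
v -2.24 3.485 -0.185
v -2.033 4.825 1.174
v -2.777 4.66 1.45
v -2.612 3.804 -0.443
v -2.405 5.144 0.917
v -3.158 3.897 -0.451
v -2.952 5.236 0.909
v -3.623 3.72 -0.206
v -3.416 5.059 1.154
v -3.788 3.356 0.178
v -3.581 4.695 1.537
v -3.577 2.975 0.52
v -3.37 4.315 1.88
v -3.088 2.756 0.662
v -2.881 4.096 2.022
v -2.55 2.801 0.536
v -2.343 4.14 1.896
v -2.215 3.089 0.201
v -2.008 4.428 1.561
f 2 1 4
f 2 4 3
f 4 1 5
f 4 5 3
f 5 1 6
f 5 6 3
f 6 1 7
f 6 7 3
f 7 1 8
f 7 8 3
f 8 1 9
f 8 9 3
f 9 1 10
f 9 10 3
f 10 1 11
f 10 11 3
f 11 1 12
f 11 12 3
f 12 1 13
f 12 13 3
f 13 1 14
f 13 14 3
f 14 1 2
f 14 2 3
f 16 15 19
f 16 19 17
f 17 19 20
f 17 20 18
f 19 15 21
f 19 21 20
f 20 21 22
f 20 22 18
f 21 15 23
f 21 23 22
f 22 23 24
f 22 24 18
f 23 15 25
f 23 25 24
f 24 25 26
f 24 26 18
f 25 15 27
f 25 27 26
f 26 27 28
f 26 28 18
f 27 15 29
f 27 29 28
f 28 29 30
f 28 30 18
f 29 15 31
f 29 31 30
f 30 31 32
f 30 32 18
f 31 15 33
f 31 33 32
f 32 33 34
f 32 34 18
f 33 15 16
f 33 16 34
f 34 16 17
f 34 17 18



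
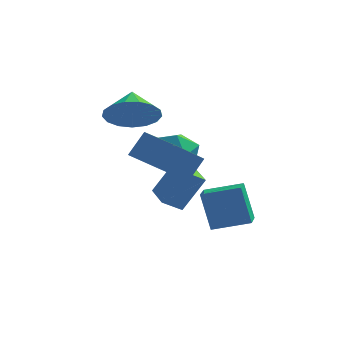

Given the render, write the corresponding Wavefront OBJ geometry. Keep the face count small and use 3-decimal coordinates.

v -1.833 2.173 -1.857
v -1.285 2.197 -1.112
v -1.455 0.743 -2.088
v -0.907 0.767 -1.343
v -1.826 0.807 -1.243
v -2.059 1.691 -1.1
v -0.681 1.249 -2.1
v -0.914 2.133 -1.957
v -0.573 1.626 -1.262
v -1.28 1.353 -0.732
v -1.46 1.587 -2.468
v -2.167 1.314 -1.938
v -2.873 1.788 -0.101
v -2.138 1.538 0.545
v -3.067 2.772 0.501
v -1.91 1.792 0.203
v -1.902 2.045 -0.209
v -2.117 2.239 -0.596
v -2.505 2.33 -0.869
v -2.977 2.296 -0.967
v -3.426 2.147 -0.866
v -3.748 1.915 -0.59
v -3.869 1.653 -0.202
v -3.762 1.423 0.21
v -3.452 1.276 0.55
v -3.009 1.247 0.741
v -2.535 1.341 0.739
v -1.748 0.392 -1.815
v -2.461 -0.93 -0.571
v -1.318 0.922 -1.004
v -2.031 -0.4 0.239
v -0.609 -0.34 -1.939
v -1.322 -1.662 -0.696
v -0.179 0.19 -1.129
v -0.892 -1.132 0.115
v -1.226 2.118 -4.736
v -1.883 1.825 -4.265
v -1.766 3.21 -4.809
v -2.423 2.916 -4.337
v -0.497 2.564 -3.443
v -1.154 2.27 -2.971
v -1.037 3.655 -3.515
v -1.694 3.362 -3.044
v 0.047 0.266 -4.501
v -0.389 0.693 -3.109
v 0.018 1.209 -4.799
v -0.418 1.636 -3.407
v 1.378 0.424 -4.133
v 0.942 0.851 -2.741
v 1.349 1.367 -4.431
v 0.913 1.794 -3.039
f 1 12 6
f 1 6 2
f 1 2 8
f 1 8 11
f 1 11 12
f 2 6 10
f 6 12 5
f 12 11 3
f 11 8 7
f 8 2 9
f 4 10 5
f 4 5 3
f 4 3 7
f 4 7 9
f 4 9 10
f 5 10 6
f 3 5 12
f 7 3 11
f 9 7 8
f 10 9 2
f 14 13 16
f 14 16 15
f 16 13 17
f 16 17 15
f 17 13 18
f 17 18 15
f 18 13 19
f 18 19 15
f 19 13 20
f 19 20 15
f 20 13 21
f 20 21 15
f 21 13 22
f 21 22 15
f 22 13 23
f 22 23 15
f 23 13 24
f 23 24 15
f 24 13 25
f 24 25 15
f 25 13 26
f 25 26 15
f 26 13 27
f 26 27 15
f 27 13 14
f 27 14 15
f 29 31 28
f 32 29 28
f 28 31 30
f 30 32 28
f 29 35 31
f 33 29 32
f 33 35 29
f 31 35 30
f 34 32 30
f 30 35 34
f 34 33 32
f 35 33 34
f 37 39 36
f 40 37 36
f 36 39 38
f 38 40 36
f 37 43 39
f 41 37 40
f 41 43 37
f 39 43 38
f 42 40 38
f 38 43 42
f 42 41 40
f 43 41 42
f 45 47 44
f 48 45 44
f 44 47 46
f 46 48 44
f 45 51 47
f 49 45 48
f 49 51 45
f 47 51 46
f 50 48 46
f 46 51 50
f 50 49 48
f 51 49 50



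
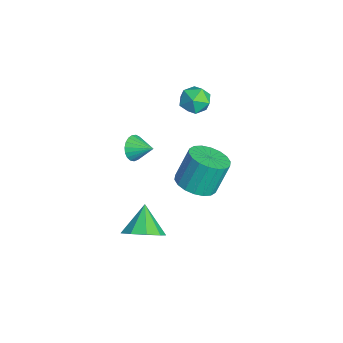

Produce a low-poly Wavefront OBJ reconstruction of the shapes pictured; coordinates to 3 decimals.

v -3.267 1.898 2.965
v -2.494 2.159 2.886
v -2.926 1.221 4.054
v -2.153 1.482 3.975
v -2.746 2.011 4.18
v -2.956 2.429 3.507
v -2.464 0.951 3.433
v -2.674 1.369 2.76
v -1.997 1.574 3.175
v -2.171 2.229 3.636
v -3.249 1.151 3.304
v -3.423 1.806 3.765
v -3.176 -0.983 -0.012
v -2.722 -1.066 -0.539
v -2.544 -0.217 0.412
v -2.9 -0.861 -0.644
v -3.126 -0.677 -0.64
v -3.36 -0.546 -0.527
v -3.562 -0.49 -0.326
v -3.698 -0.52 -0.07
v -3.744 -0.63 0.196
v -3.691 -0.8 0.426
v -3.549 -1.003 0.58
v -3.343 -1.202 0.631
v -3.108 -1.363 0.572
v -2.885 -1.458 0.411
v -2.712 -1.471 0.177
v -2.619 -1.4 -0.089
v -2.623 -1.257 -0.342
v -2.635 1.724 -2.746
v -2.08 2.549 -3.014
v -2.349 3.26 -1.382
v -2.905 2.436 -1.114
v -2.505 2.669 -3.136
v -2.774 3.38 -1.504
v -2.956 2.601 -3.181
v -3.225 3.312 -1.549
v -3.344 2.36 -3.14
v -3.613 3.071 -1.508
v -3.591 1.993 -3.02
v -3.86 2.704 -1.389
v -3.649 1.573 -2.847
v -3.918 2.284 -1.215
v -3.506 1.182 -2.653
v -3.776 1.893 -1.022
v -3.191 0.9 -2.478
v -3.46 1.611 -0.846
v -2.766 0.78 -2.356
v -3.035 1.491 -0.724
v -2.315 0.848 -2.311
v -2.584 1.559 -0.679
v -1.927 1.089 -2.352
v -2.196 1.8 -0.72
v -1.68 1.456 -2.471
v -1.949 2.167 -0.84
v -1.622 1.876 -2.645
v -1.891 2.587 -1.013
v -1.764 2.267 -2.838
v -2.034 2.978 -1.207
v 1.253 -1.398 -1.764
v 1.723 -2 -1.103
v 0.187 -1.102 -0.736
v 1.96 -1.354 -1.044
v 1.866 -0.728 -1.321
v 1.485 -0.416 -1.806
v 0.996 -0.563 -2.271
v 0.627 -1.101 -2.499
v 0.551 -1.778 -2.383
v 0.803 -2.277 -1.977
v 1.266 -2.365 -1.472
f 1 12 6
f 1 6 2
f 1 2 8
f 1 8 11
f 1 11 12
f 2 6 10
f 6 12 5
f 12 11 3
f 11 8 7
f 8 2 9
f 4 10 5
f 4 5 3
f 4 3 7
f 4 7 9
f 4 9 10
f 5 10 6
f 3 5 12
f 7 3 11
f 9 7 8
f 10 9 2
f 14 13 16
f 14 16 15
f 16 13 17
f 16 17 15
f 17 13 18
f 17 18 15
f 18 13 19
f 18 19 15
f 19 13 20
f 19 20 15
f 20 13 21
f 20 21 15
f 21 13 22
f 21 22 15
f 22 13 23
f 22 23 15
f 23 13 24
f 23 24 15
f 24 13 25
f 24 25 15
f 25 13 26
f 25 26 15
f 26 13 27
f 26 27 15
f 27 13 28
f 27 28 15
f 28 13 29
f 28 29 15
f 29 13 14
f 29 14 15
f 31 30 34
f 31 34 32
f 32 34 35
f 32 35 33
f 34 30 36
f 34 36 35
f 35 36 37
f 35 37 33
f 36 30 38
f 36 38 37
f 37 38 39
f 37 39 33
f 38 30 40
f 38 40 39
f 39 40 41
f 39 41 33
f 40 30 42
f 40 42 41
f 41 42 43
f 41 43 33
f 42 30 44
f 42 44 43
f 43 44 45
f 43 45 33
f 44 30 46
f 44 46 45
f 45 46 47
f 45 47 33
f 46 30 48
f 46 48 47
f 47 48 49
f 47 49 33
f 48 30 50
f 48 50 49
f 49 50 51
f 49 51 33
f 50 30 52
f 50 52 51
f 51 52 53
f 51 53 33
f 52 30 54
f 52 54 53
f 53 54 55
f 53 55 33
f 54 30 56
f 54 56 55
f 55 56 57
f 55 57 33
f 56 30 58
f 56 58 57
f 57 58 59
f 57 59 33
f 58 30 31
f 58 31 59
f 59 31 32
f 59 32 33
f 61 60 63
f 61 63 62
f 63 60 64
f 63 64 62
f 64 60 65
f 64 65 62
f 65 60 66
f 65 66 62
f 66 60 67
f 66 67 62
f 67 60 68
f 67 68 62
f 68 60 69
f 68 69 62
f 69 60 70
f 69 70 62
f 70 60 61
f 70 61 62



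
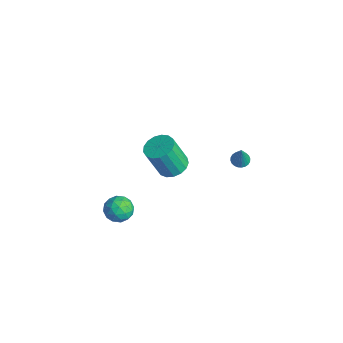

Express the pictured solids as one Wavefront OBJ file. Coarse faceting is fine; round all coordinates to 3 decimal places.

v 0.424 3.924 -1.14
v 0.937 3.952 -1.306
v 0.916 3.676 0.34
v 0.898 4.154 -1.259
v 0.787 4.321 -1.194
v 0.62 4.427 -1.121
v 0.424 4.457 -1.051
v 0.227 4.405 -0.994
v 0.061 4.281 -0.96
v -0.05 4.102 -0.953
v -0.089 3.896 -0.975
v -0.05 3.694 -1.021
v 0.061 3.528 -1.086
v 0.228 3.421 -1.16
v 0.424 3.392 -1.23
v 0.621 3.443 -1.286
v 0.787 3.568 -1.321
v 0.898 3.747 -1.328
v 0.719 -2.9 -1.032
v 1.411 -3.113 -1.5
v 0.289 -4.227 -1.06
v 0.981 -4.44 -1.528
v 1.074 -4.208 -0.703
v 1.34 -3.388 -0.686
v 0.36 -3.952 -1.874
v 0.626 -3.132 -1.857
v 1.189 -3.764 -2.021
v 1.63 -3.922 -1.297
v 0.07 -3.418 -1.263
v 0.511 -3.576 -0.539
v 1.102 -2.89 -1.263
v 0.598 -4.45 -1.297
v 0.652 -4.313 -0.812
v 1.059 -4.439 -1.087
v 1.061 -3.051 -0.785
v 1.467 -3.177 -1.06
v 1.269 -3.82 -0.592
v 0.233 -4.163 -1.5
v 0.639 -4.289 -1.775
v 0.641 -2.901 -1.473
v 1.048 -3.027 -1.748
v 0.431 -3.52 -1.968
v 1.379 -3.398 -1.845
v 1.126 -4.178 -1.861
v 0.762 -3.891 -2.065
v 0.918 -3.409 -2.054
v 1.638 -3.491 -1.419
v 1.386 -4.271 -1.436
v 1.44 -4.134 -0.951
v 1.596 -3.652 -0.941
v 1.508 -3.873 -1.725
v 0.314 -3.069 -1.124
v 0.062 -3.849 -1.141
v 0.104 -3.688 -1.619
v 0.26 -3.206 -1.609
v 0.574 -3.162 -0.699
v 0.321 -3.942 -0.715
v 0.782 -3.931 -0.506
v 0.938 -3.449 -0.495
v 0.192 -3.467 -0.835
v 0.223 -0.098 0.221
v 1.029 -0.473 0.181
v 0.783 -1.198 2.039
v -0.023 -0.822 2.079
v 1.104 -0.086 0.342
v 0.859 -0.811 2.2
v 0.978 0.298 0.475
v 0.733 -0.426 2.333
v 0.679 0.592 0.55
v 0.434 -0.133 2.408
v 0.275 0.728 0.549
v 0.03 0.003 2.408
v -0.141 0.674 0.474
v -0.386 -0.05 2.332
v -0.473 0.444 0.34
v -0.719 -0.281 2.199
v -0.646 0.09 0.179
v -0.892 -0.635 2.038
v -0.62 -0.308 0.028
v -0.866 -1.032 1.886
v -0.401 -0.657 -0.08
v -0.647 -1.381 1.779
v -0.039 -0.878 -0.118
v -0.285 -1.603 1.741
v 0.383 -0.92 -0.079
v 0.138 -1.645 1.78
v 0.768 -0.774 0.029
v 0.523 -1.499 1.888
f 2 1 4
f 2 4 3
f 4 1 5
f 4 5 3
f 5 1 6
f 5 6 3
f 6 1 7
f 6 7 3
f 7 1 8
f 7 8 3
f 8 1 9
f 8 9 3
f 9 1 10
f 9 10 3
f 10 1 11
f 10 11 3
f 11 1 12
f 11 12 3
f 12 1 13
f 12 13 3
f 13 1 14
f 13 14 3
f 14 1 15
f 14 15 3
f 15 1 16
f 15 16 3
f 16 1 17
f 16 17 3
f 17 1 18
f 17 18 3
f 18 1 2
f 18 2 3
f 19 56 35
f 56 30 59
f 35 59 24
f 56 59 35
f 19 35 31
f 35 24 36
f 31 36 20
f 35 36 31
f 19 31 40
f 31 20 41
f 40 41 26
f 31 41 40
f 19 40 52
f 40 26 55
f 52 55 29
f 40 55 52
f 19 52 56
f 52 29 60
f 56 60 30
f 52 60 56
f 20 36 47
f 36 24 50
f 47 50 28
f 36 50 47
f 24 59 37
f 59 30 58
f 37 58 23
f 59 58 37
f 30 60 57
f 60 29 53
f 57 53 21
f 60 53 57
f 29 55 54
f 55 26 42
f 54 42 25
f 55 42 54
f 26 41 46
f 41 20 43
f 46 43 27
f 41 43 46
f 22 48 34
f 48 28 49
f 34 49 23
f 48 49 34
f 22 34 32
f 34 23 33
f 32 33 21
f 34 33 32
f 22 32 39
f 32 21 38
f 39 38 25
f 32 38 39
f 22 39 44
f 39 25 45
f 44 45 27
f 39 45 44
f 22 44 48
f 44 27 51
f 48 51 28
f 44 51 48
f 23 49 37
f 49 28 50
f 37 50 24
f 49 50 37
f 21 33 57
f 33 23 58
f 57 58 30
f 33 58 57
f 25 38 54
f 38 21 53
f 54 53 29
f 38 53 54
f 27 45 46
f 45 25 42
f 46 42 26
f 45 42 46
f 28 51 47
f 51 27 43
f 47 43 20
f 51 43 47
f 62 61 65
f 62 65 63
f 63 65 66
f 63 66 64
f 65 61 67
f 65 67 66
f 66 67 68
f 66 68 64
f 67 61 69
f 67 69 68
f 68 69 70
f 68 70 64
f 69 61 71
f 69 71 70
f 70 71 72
f 70 72 64
f 71 61 73
f 71 73 72
f 72 73 74
f 72 74 64
f 73 61 75
f 73 75 74
f 74 75 76
f 74 76 64
f 75 61 77
f 75 77 76
f 76 77 78
f 76 78 64
f 77 61 79
f 77 79 78
f 78 79 80
f 78 80 64
f 79 61 81
f 79 81 80
f 80 81 82
f 80 82 64
f 81 61 83
f 81 83 82
f 82 83 84
f 82 84 64
f 83 61 85
f 83 85 84
f 84 85 86
f 84 86 64
f 85 61 87
f 85 87 86
f 86 87 88
f 86 88 64
f 87 61 62
f 87 62 88
f 88 62 63
f 88 63 64

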